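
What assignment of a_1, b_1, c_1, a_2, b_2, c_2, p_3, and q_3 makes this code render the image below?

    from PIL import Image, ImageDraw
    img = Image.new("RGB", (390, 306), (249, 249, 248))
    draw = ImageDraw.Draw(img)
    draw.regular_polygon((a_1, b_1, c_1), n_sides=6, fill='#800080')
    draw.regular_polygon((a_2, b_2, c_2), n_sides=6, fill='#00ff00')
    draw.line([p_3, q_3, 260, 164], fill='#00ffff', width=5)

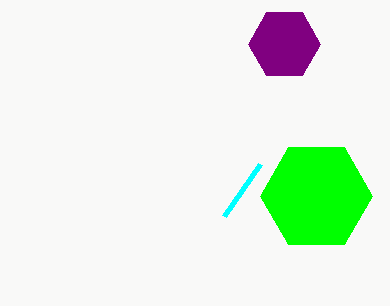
a_1 = 284
b_1 = 44
c_1 = 36
a_2 = 316
b_2 = 196
c_2 = 56
p_3 = 224
q_3 = 216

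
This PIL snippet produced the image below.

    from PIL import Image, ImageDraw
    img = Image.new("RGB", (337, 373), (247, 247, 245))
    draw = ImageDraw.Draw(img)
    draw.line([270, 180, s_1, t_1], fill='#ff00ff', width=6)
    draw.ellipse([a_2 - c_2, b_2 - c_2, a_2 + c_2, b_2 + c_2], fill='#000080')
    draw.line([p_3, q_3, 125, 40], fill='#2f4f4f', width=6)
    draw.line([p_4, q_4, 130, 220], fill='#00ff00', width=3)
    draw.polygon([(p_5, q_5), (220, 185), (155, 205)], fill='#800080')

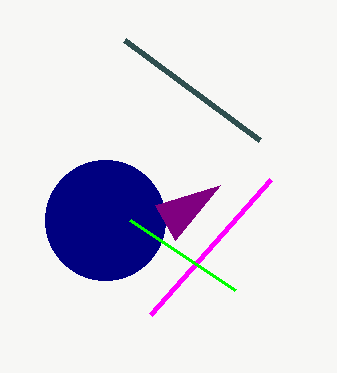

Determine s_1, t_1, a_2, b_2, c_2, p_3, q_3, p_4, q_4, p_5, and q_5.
s_1 = 150
t_1 = 315
a_2 = 105
b_2 = 220
c_2 = 60
p_3 = 260
q_3 = 140
p_4 = 235
q_4 = 290
p_5 = 175
q_5 = 240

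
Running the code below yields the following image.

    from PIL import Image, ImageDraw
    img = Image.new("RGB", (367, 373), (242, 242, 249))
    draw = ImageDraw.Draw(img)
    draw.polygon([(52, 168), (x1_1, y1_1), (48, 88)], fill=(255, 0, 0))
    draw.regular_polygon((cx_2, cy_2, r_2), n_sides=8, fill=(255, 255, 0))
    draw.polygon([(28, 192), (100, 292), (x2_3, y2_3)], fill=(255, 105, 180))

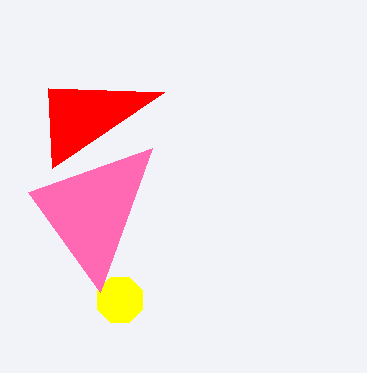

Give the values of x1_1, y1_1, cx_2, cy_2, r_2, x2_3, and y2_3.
x1_1 = 164, y1_1 = 92, cx_2 = 120, cy_2 = 300, r_2 = 24, x2_3 = 152, y2_3 = 148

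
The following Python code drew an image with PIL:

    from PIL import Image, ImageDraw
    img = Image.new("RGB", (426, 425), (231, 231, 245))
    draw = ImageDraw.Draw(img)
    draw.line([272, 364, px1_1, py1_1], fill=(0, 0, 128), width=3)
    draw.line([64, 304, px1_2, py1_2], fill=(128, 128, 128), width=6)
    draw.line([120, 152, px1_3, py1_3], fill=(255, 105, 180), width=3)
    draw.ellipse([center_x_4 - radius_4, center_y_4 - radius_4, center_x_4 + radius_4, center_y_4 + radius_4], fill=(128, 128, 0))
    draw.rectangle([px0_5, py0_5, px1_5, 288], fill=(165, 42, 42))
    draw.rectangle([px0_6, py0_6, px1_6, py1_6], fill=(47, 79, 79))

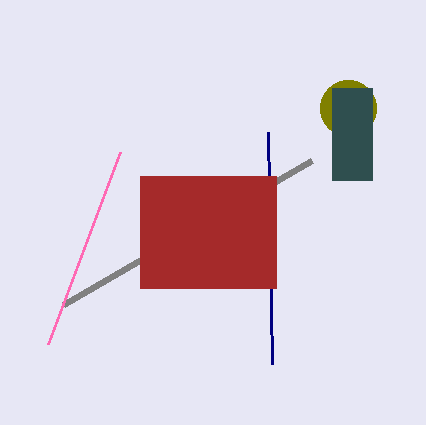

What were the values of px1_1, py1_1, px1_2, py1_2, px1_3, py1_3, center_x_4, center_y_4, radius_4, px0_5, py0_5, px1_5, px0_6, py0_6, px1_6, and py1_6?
px1_1 = 268, py1_1 = 132, px1_2 = 312, py1_2 = 160, px1_3 = 48, py1_3 = 344, center_x_4 = 348, center_y_4 = 108, radius_4 = 28, px0_5 = 140, py0_5 = 176, px1_5 = 276, px0_6 = 332, py0_6 = 88, px1_6 = 372, py1_6 = 180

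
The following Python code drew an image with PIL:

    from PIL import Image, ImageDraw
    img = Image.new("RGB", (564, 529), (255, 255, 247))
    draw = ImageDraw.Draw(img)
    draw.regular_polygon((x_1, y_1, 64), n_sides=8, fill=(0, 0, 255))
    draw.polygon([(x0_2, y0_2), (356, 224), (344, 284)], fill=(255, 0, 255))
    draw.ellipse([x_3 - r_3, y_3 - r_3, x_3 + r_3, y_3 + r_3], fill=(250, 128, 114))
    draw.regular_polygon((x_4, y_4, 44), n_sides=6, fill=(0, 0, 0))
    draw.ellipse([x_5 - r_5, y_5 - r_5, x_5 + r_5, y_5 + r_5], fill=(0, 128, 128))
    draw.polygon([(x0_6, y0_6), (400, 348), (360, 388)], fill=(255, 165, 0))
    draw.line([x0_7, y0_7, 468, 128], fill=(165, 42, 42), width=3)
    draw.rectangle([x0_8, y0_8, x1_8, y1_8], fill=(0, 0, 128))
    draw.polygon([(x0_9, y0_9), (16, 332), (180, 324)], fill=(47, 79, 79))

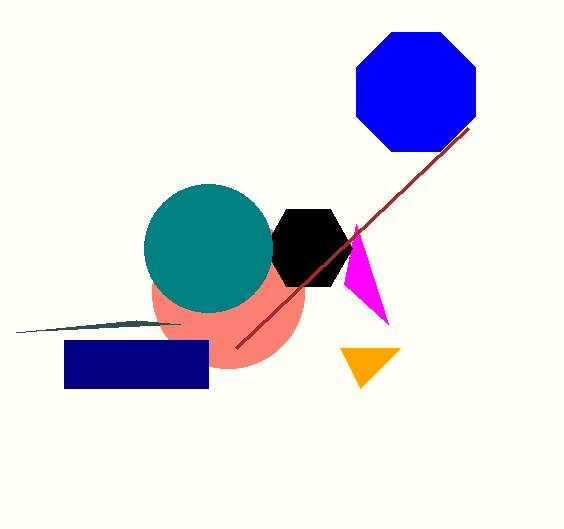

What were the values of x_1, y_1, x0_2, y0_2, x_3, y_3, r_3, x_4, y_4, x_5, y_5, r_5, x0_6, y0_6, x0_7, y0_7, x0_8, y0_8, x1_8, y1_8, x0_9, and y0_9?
x_1 = 416
y_1 = 92
x0_2 = 388
y0_2 = 324
x_3 = 228
y_3 = 292
r_3 = 76
x_4 = 308
y_4 = 248
x_5 = 208
y_5 = 248
r_5 = 64
x0_6 = 340
y0_6 = 348
x0_7 = 236
y0_7 = 348
x0_8 = 64
y0_8 = 340
x1_8 = 208
y1_8 = 388
x0_9 = 136
y0_9 = 320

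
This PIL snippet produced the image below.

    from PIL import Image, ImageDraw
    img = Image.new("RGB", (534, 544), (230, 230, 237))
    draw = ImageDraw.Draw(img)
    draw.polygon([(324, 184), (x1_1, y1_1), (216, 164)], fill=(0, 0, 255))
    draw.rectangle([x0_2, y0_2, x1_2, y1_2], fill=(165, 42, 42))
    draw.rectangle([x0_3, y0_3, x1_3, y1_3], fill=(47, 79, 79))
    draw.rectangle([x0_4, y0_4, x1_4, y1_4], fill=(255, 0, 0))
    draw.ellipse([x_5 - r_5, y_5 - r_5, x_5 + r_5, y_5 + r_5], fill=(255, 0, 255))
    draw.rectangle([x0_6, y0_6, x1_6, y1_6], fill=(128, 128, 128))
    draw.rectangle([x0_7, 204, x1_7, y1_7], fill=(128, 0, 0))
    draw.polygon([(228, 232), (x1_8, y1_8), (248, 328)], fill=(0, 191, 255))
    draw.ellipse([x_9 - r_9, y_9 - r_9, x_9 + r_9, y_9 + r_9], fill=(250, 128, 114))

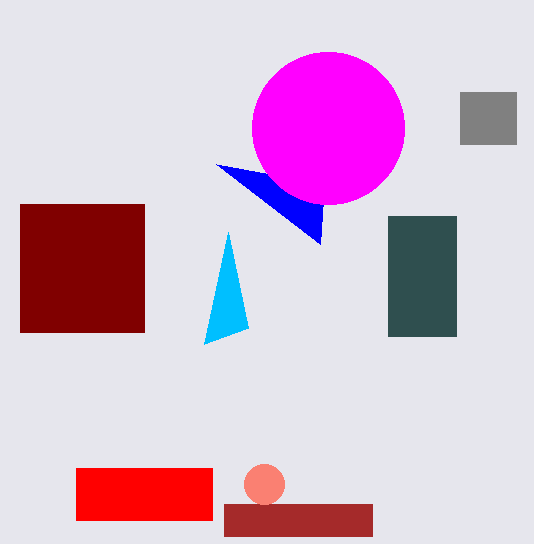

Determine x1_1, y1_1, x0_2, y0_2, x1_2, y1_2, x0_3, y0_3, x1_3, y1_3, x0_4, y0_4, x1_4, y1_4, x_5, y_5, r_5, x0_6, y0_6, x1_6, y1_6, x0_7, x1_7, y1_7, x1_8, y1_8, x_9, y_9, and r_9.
x1_1 = 320
y1_1 = 244
x0_2 = 224
y0_2 = 504
x1_2 = 372
y1_2 = 536
x0_3 = 388
y0_3 = 216
x1_3 = 456
y1_3 = 336
x0_4 = 76
y0_4 = 468
x1_4 = 212
y1_4 = 520
x_5 = 328
y_5 = 128
r_5 = 76
x0_6 = 460
y0_6 = 92
x1_6 = 516
y1_6 = 144
x0_7 = 20
x1_7 = 144
y1_7 = 332
x1_8 = 204
y1_8 = 344
x_9 = 264
y_9 = 484
r_9 = 20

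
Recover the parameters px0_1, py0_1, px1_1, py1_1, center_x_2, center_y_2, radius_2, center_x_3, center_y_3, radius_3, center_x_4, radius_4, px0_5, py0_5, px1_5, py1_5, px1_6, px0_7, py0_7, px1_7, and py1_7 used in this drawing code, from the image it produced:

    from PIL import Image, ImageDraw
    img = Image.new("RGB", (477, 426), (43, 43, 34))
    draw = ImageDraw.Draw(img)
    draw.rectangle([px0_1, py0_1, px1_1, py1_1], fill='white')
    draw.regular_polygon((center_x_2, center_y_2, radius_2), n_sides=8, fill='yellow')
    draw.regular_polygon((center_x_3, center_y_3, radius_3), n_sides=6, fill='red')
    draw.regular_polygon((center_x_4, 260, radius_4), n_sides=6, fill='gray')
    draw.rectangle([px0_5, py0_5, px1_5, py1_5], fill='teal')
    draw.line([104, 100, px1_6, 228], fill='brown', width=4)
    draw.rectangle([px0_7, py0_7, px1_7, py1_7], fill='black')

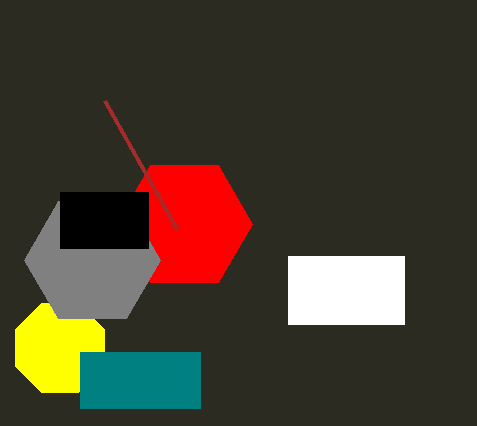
px0_1 = 288; py0_1 = 256; px1_1 = 404; py1_1 = 324; center_x_2 = 60; center_y_2 = 348; radius_2 = 48; center_x_3 = 184; center_y_3 = 224; radius_3 = 68; center_x_4 = 92; radius_4 = 68; px0_5 = 80; py0_5 = 352; px1_5 = 200; py1_5 = 408; px1_6 = 176; px0_7 = 60; py0_7 = 192; px1_7 = 148; py1_7 = 248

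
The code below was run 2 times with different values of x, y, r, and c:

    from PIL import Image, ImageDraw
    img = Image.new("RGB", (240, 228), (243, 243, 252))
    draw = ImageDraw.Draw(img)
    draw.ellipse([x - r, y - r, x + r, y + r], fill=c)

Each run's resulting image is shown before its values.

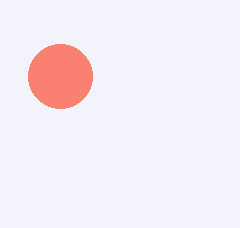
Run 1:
x = 60; y = 76; r = 32; c = 'salmon'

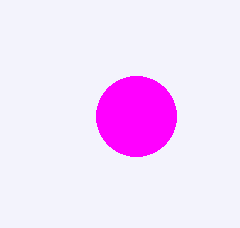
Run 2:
x = 136
y = 116
r = 40
c = 'magenta'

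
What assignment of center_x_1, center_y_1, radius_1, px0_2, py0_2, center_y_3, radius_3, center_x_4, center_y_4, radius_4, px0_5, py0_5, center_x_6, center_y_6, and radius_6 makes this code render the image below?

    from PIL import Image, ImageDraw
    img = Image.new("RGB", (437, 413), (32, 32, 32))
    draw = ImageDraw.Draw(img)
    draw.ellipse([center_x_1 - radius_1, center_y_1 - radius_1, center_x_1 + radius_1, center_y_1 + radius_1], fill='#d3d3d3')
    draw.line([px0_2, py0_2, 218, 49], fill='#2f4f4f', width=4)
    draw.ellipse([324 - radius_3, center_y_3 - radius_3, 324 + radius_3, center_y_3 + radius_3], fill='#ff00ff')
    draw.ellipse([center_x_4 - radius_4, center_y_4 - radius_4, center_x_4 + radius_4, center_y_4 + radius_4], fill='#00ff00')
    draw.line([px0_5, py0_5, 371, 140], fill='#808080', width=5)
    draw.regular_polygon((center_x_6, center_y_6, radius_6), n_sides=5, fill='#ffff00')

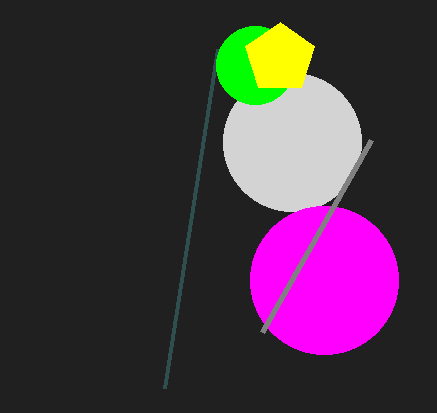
center_x_1 = 292
center_y_1 = 142
radius_1 = 69
px0_2 = 165
py0_2 = 388
center_y_3 = 280
radius_3 = 74
center_x_4 = 255
center_y_4 = 65
radius_4 = 39
px0_5 = 262
py0_5 = 332
center_x_6 = 280
center_y_6 = 58
radius_6 = 36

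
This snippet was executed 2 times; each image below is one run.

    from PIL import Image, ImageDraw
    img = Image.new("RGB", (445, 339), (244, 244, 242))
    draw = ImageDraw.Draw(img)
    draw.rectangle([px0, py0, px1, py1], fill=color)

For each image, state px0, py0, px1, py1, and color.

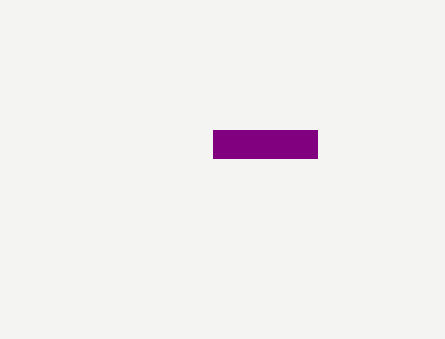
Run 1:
px0 = 213; py0 = 130; px1 = 317; py1 = 158; color = 'purple'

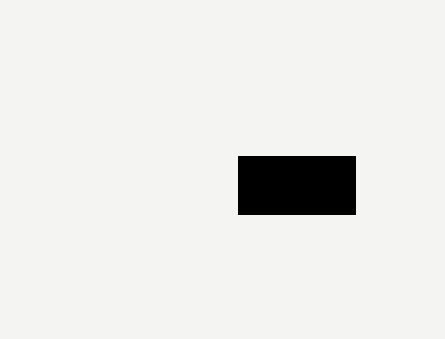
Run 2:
px0 = 238, py0 = 156, px1 = 355, py1 = 214, color = 'black'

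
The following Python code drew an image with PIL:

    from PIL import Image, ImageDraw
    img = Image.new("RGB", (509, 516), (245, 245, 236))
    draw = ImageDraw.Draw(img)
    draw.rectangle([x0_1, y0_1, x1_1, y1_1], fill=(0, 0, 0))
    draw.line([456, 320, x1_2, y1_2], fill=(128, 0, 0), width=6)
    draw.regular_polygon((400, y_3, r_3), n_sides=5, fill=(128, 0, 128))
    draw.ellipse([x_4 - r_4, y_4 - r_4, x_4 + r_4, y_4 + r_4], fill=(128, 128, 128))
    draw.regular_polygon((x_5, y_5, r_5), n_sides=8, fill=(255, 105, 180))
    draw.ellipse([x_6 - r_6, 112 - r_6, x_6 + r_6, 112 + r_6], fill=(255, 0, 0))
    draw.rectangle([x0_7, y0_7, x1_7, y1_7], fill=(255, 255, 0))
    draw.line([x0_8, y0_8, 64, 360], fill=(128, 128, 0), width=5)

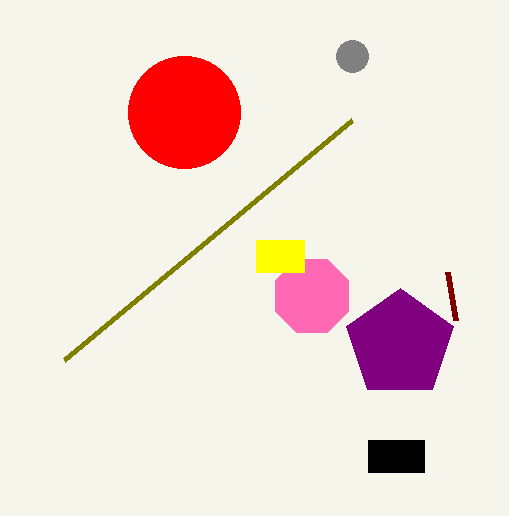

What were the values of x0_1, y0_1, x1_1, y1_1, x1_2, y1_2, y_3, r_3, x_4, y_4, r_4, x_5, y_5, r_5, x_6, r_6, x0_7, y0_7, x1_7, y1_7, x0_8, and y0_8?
x0_1 = 368; y0_1 = 440; x1_1 = 424; y1_1 = 472; x1_2 = 448; y1_2 = 272; y_3 = 344; r_3 = 56; x_4 = 352; y_4 = 56; r_4 = 16; x_5 = 312; y_5 = 296; r_5 = 40; x_6 = 184; r_6 = 56; x0_7 = 256; y0_7 = 240; x1_7 = 304; y1_7 = 272; x0_8 = 352; y0_8 = 120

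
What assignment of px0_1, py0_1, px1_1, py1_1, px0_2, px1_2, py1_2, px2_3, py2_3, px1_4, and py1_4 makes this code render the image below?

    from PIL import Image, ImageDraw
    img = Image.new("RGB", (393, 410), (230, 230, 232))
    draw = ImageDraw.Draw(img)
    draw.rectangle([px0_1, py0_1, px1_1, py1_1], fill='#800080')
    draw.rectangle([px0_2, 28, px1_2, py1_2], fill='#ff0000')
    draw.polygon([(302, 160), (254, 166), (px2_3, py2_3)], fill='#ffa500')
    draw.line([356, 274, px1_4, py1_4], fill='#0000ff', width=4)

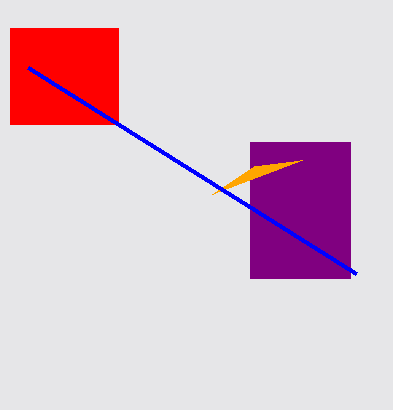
px0_1 = 250
py0_1 = 142
px1_1 = 350
py1_1 = 278
px0_2 = 10
px1_2 = 118
py1_2 = 124
px2_3 = 212
py2_3 = 194
px1_4 = 28
py1_4 = 68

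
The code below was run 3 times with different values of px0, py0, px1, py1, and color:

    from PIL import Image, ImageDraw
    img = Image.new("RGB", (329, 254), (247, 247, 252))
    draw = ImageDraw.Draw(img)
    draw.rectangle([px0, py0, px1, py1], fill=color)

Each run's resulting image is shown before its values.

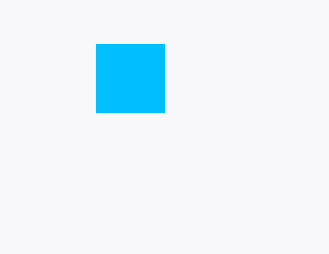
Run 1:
px0 = 96
py0 = 44
px1 = 164
py1 = 112
color = 'deepskyblue'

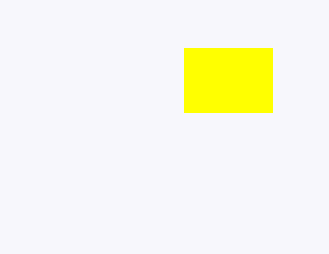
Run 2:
px0 = 184, py0 = 48, px1 = 272, py1 = 112, color = 'yellow'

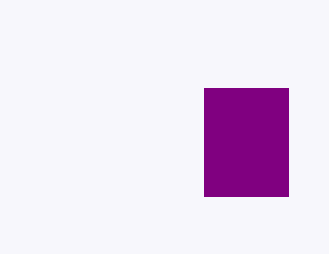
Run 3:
px0 = 204, py0 = 88, px1 = 288, py1 = 196, color = 'purple'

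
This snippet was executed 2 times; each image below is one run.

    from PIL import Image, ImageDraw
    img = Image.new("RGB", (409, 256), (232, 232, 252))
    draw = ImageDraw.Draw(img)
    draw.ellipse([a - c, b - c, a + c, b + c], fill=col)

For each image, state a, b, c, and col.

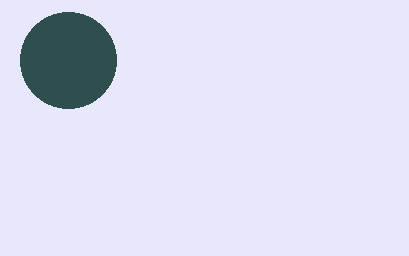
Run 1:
a = 68; b = 60; c = 48; col = 'darkslategray'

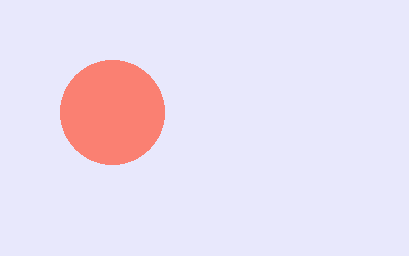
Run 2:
a = 112, b = 112, c = 52, col = 'salmon'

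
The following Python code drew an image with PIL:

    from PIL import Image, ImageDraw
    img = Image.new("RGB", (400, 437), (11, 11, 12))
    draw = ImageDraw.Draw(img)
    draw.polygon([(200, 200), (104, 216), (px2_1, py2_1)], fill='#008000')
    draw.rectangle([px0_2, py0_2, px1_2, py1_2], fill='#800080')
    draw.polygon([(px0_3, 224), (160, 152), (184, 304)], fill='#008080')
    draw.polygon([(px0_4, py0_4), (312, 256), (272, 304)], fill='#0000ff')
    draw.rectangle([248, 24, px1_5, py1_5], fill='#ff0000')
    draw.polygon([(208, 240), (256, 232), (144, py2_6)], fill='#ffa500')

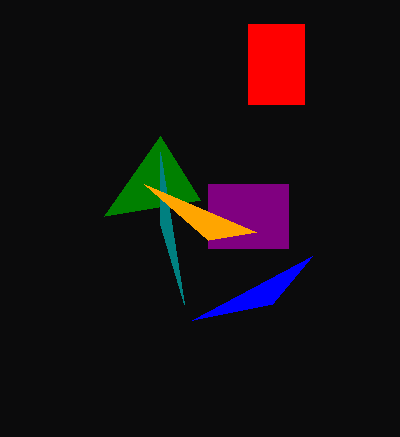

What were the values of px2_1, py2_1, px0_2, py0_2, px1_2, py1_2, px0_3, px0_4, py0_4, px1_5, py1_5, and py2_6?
px2_1 = 160
py2_1 = 136
px0_2 = 208
py0_2 = 184
px1_2 = 288
py1_2 = 248
px0_3 = 160
px0_4 = 192
py0_4 = 320
px1_5 = 304
py1_5 = 104
py2_6 = 184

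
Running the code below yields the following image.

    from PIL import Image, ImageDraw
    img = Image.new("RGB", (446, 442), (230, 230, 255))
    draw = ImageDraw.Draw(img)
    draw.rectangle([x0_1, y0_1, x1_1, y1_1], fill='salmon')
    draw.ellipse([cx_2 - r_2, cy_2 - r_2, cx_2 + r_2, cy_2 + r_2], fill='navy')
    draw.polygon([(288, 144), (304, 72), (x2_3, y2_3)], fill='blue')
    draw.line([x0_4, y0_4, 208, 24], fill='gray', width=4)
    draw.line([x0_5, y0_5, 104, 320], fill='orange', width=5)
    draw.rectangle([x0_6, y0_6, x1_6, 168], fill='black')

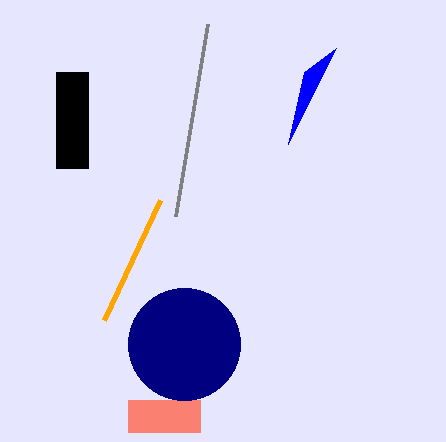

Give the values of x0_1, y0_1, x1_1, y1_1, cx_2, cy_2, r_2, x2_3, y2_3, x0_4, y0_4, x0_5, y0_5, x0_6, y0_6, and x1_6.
x0_1 = 128, y0_1 = 400, x1_1 = 200, y1_1 = 432, cx_2 = 184, cy_2 = 344, r_2 = 56, x2_3 = 336, y2_3 = 48, x0_4 = 176, y0_4 = 216, x0_5 = 160, y0_5 = 200, x0_6 = 56, y0_6 = 72, x1_6 = 88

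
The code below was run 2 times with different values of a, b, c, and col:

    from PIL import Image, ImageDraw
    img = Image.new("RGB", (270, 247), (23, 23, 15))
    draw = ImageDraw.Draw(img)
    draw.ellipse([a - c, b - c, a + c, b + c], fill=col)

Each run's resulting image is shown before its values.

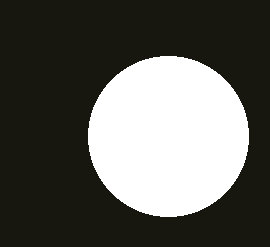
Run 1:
a = 168
b = 136
c = 80
col = 'white'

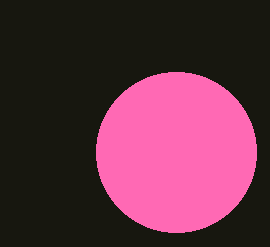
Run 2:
a = 176
b = 152
c = 80
col = 'hotpink'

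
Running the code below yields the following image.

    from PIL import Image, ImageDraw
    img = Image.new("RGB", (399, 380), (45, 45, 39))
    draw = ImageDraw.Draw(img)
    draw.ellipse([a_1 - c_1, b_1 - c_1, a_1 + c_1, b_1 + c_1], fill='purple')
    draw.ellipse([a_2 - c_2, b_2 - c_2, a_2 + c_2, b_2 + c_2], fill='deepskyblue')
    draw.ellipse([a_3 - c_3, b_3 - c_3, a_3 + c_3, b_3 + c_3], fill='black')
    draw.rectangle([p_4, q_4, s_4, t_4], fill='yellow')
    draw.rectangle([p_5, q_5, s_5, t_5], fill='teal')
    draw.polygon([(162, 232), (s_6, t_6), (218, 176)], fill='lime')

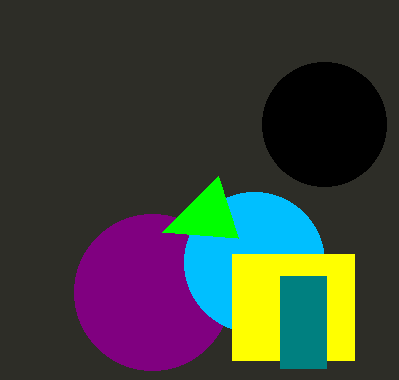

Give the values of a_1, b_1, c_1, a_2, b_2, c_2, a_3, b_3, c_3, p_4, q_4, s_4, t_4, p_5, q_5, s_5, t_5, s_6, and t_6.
a_1 = 152; b_1 = 292; c_1 = 78; a_2 = 254; b_2 = 262; c_2 = 70; a_3 = 324; b_3 = 124; c_3 = 62; p_4 = 232; q_4 = 254; s_4 = 354; t_4 = 360; p_5 = 280; q_5 = 276; s_5 = 326; t_5 = 368; s_6 = 238; t_6 = 238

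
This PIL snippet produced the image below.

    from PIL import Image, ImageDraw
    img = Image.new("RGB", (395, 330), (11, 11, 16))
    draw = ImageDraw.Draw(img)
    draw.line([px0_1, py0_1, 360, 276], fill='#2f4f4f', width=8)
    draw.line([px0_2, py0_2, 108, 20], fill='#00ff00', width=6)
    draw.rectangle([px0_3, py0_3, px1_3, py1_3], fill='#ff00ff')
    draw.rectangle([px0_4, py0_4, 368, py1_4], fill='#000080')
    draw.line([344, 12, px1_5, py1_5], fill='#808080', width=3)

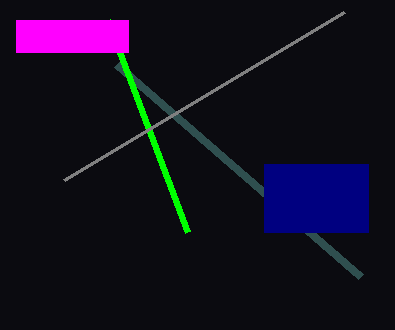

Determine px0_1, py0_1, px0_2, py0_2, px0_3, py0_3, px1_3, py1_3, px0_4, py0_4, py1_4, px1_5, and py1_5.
px0_1 = 116; py0_1 = 64; px0_2 = 188; py0_2 = 232; px0_3 = 16; py0_3 = 20; px1_3 = 128; py1_3 = 52; px0_4 = 264; py0_4 = 164; py1_4 = 232; px1_5 = 64; py1_5 = 180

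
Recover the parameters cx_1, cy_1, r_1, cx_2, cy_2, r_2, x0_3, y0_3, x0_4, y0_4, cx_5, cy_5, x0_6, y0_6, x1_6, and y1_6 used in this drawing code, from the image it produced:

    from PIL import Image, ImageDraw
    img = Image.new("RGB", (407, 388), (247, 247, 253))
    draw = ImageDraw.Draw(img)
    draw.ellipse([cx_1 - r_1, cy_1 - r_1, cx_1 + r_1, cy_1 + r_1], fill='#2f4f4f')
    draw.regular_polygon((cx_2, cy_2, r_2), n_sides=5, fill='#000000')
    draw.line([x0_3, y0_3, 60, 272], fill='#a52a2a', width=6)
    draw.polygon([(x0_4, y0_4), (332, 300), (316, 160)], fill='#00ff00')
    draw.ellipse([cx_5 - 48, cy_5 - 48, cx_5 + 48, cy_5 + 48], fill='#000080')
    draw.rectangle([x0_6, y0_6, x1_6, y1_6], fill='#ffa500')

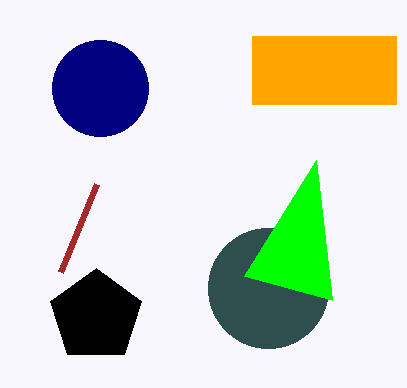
cx_1 = 268, cy_1 = 288, r_1 = 60, cx_2 = 96, cy_2 = 316, r_2 = 48, x0_3 = 96, y0_3 = 184, x0_4 = 244, y0_4 = 276, cx_5 = 100, cy_5 = 88, x0_6 = 252, y0_6 = 36, x1_6 = 396, y1_6 = 104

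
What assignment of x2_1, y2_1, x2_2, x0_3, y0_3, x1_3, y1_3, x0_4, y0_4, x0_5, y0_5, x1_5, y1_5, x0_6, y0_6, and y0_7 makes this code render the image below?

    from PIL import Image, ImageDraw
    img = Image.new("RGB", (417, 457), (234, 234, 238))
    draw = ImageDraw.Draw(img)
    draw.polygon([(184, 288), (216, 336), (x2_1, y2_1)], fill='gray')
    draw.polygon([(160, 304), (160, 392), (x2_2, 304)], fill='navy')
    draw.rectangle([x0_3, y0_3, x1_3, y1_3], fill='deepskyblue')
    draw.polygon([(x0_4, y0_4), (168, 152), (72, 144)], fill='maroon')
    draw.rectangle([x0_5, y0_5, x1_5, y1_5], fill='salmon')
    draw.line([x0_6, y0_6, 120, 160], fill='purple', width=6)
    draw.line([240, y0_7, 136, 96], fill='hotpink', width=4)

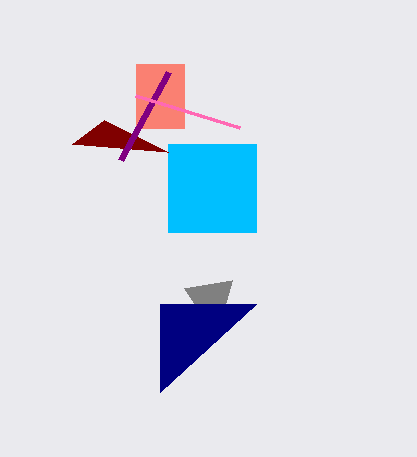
x2_1 = 232
y2_1 = 280
x2_2 = 256
x0_3 = 168
y0_3 = 144
x1_3 = 256
y1_3 = 232
x0_4 = 104
y0_4 = 120
x0_5 = 136
y0_5 = 64
x1_5 = 184
y1_5 = 128
x0_6 = 168
y0_6 = 72
y0_7 = 128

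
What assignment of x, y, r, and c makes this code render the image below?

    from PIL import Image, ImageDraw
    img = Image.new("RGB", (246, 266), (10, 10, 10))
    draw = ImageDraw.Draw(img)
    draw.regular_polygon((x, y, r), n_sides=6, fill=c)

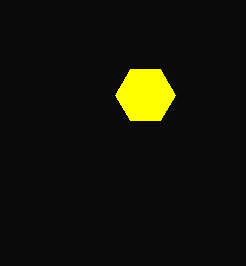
x = 145, y = 95, r = 30, c = 'yellow'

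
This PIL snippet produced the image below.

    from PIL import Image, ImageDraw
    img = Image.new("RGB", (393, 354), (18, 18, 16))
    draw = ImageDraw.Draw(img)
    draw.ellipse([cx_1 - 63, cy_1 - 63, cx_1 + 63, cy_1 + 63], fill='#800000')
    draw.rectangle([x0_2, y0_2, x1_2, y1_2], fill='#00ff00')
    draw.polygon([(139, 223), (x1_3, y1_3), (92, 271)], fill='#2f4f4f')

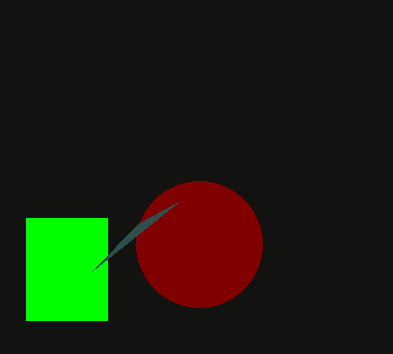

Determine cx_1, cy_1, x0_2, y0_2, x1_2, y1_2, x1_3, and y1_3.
cx_1 = 199
cy_1 = 244
x0_2 = 26
y0_2 = 218
x1_2 = 107
y1_2 = 320
x1_3 = 178
y1_3 = 202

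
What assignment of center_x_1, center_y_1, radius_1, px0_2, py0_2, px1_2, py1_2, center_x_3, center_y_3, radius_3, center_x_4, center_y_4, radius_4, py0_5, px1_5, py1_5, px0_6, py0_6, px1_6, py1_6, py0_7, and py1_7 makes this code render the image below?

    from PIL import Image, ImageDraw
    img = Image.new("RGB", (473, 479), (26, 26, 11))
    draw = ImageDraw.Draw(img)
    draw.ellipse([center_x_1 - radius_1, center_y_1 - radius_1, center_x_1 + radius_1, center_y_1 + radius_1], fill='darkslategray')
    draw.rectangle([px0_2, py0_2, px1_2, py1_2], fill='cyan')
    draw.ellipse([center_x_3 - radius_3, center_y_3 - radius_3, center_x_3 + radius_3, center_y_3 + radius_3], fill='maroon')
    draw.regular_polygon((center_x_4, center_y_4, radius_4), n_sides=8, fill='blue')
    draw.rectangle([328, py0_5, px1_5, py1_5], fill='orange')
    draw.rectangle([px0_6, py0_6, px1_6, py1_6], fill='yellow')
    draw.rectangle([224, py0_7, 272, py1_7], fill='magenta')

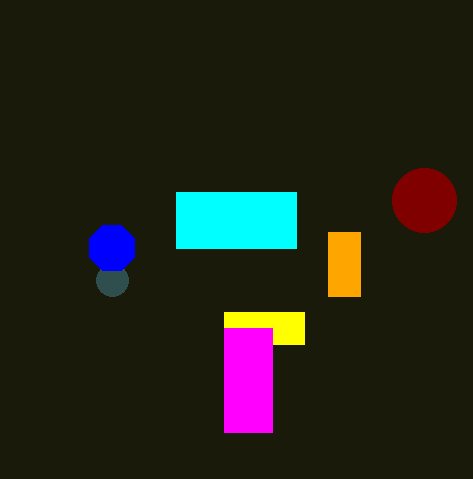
center_x_1 = 112; center_y_1 = 280; radius_1 = 16; px0_2 = 176; py0_2 = 192; px1_2 = 296; py1_2 = 248; center_x_3 = 424; center_y_3 = 200; radius_3 = 32; center_x_4 = 112; center_y_4 = 248; radius_4 = 24; py0_5 = 232; px1_5 = 360; py1_5 = 296; px0_6 = 224; py0_6 = 312; px1_6 = 304; py1_6 = 344; py0_7 = 328; py1_7 = 432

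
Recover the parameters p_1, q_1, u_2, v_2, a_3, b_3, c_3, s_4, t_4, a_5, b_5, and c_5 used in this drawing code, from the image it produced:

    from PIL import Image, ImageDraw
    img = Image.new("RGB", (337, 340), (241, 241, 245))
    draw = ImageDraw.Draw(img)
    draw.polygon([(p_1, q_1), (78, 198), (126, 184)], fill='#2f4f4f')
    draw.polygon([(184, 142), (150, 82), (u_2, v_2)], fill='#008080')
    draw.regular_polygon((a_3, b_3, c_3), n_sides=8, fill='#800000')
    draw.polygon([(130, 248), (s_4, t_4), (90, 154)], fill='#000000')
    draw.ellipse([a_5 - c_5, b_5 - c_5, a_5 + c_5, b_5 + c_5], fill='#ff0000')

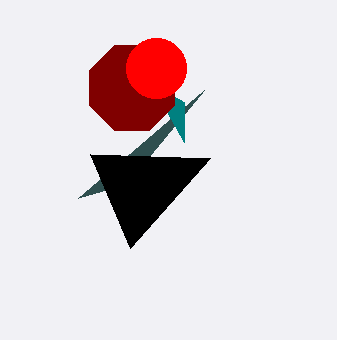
p_1 = 204, q_1 = 90, u_2 = 184, v_2 = 102, a_3 = 132, b_3 = 88, c_3 = 46, s_4 = 210, t_4 = 158, a_5 = 156, b_5 = 68, c_5 = 30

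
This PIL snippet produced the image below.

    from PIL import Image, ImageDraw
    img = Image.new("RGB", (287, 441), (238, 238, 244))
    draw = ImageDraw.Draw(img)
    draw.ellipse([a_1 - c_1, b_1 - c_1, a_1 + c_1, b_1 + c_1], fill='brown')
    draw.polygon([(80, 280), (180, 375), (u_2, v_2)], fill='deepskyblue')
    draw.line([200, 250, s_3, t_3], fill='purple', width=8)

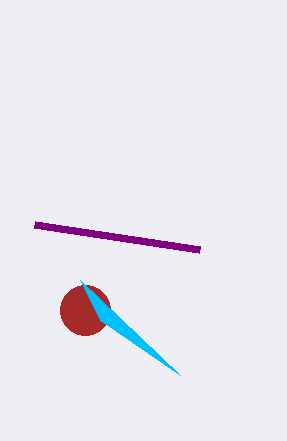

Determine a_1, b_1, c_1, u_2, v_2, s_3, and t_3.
a_1 = 85
b_1 = 310
c_1 = 25
u_2 = 100
v_2 = 320
s_3 = 35
t_3 = 225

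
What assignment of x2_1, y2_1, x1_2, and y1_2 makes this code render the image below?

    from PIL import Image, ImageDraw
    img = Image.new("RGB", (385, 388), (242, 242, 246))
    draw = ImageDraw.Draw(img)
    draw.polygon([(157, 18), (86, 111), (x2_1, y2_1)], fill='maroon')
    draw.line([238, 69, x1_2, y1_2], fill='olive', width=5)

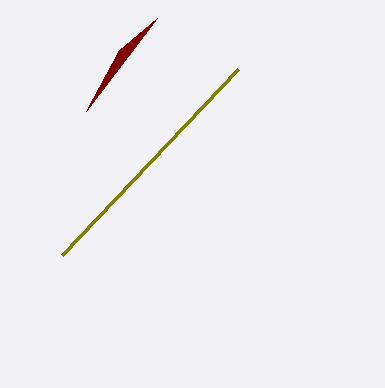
x2_1 = 119
y2_1 = 50
x1_2 = 62
y1_2 = 255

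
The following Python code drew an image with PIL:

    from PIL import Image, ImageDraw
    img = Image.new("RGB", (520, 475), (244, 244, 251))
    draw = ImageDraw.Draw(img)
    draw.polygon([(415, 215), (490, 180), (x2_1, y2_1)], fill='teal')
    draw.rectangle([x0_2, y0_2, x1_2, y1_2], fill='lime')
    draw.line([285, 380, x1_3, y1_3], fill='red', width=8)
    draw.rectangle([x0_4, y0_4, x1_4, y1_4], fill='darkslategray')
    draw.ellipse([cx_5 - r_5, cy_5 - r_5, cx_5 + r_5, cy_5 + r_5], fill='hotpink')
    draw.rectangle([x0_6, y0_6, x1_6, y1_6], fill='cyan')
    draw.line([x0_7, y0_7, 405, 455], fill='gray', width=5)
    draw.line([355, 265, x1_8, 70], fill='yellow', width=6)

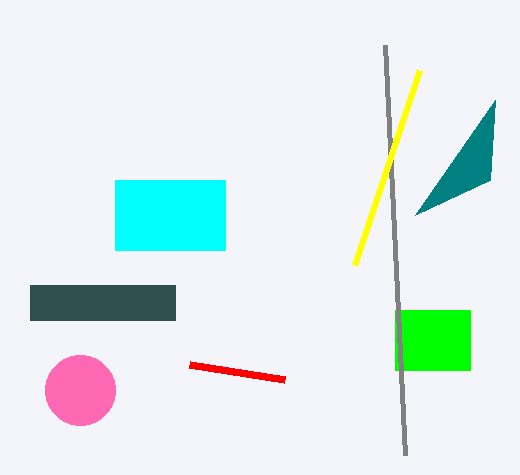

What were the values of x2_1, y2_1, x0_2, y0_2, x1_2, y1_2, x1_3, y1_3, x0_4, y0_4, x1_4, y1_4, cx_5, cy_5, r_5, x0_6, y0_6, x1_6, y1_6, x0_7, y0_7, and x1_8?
x2_1 = 495
y2_1 = 100
x0_2 = 395
y0_2 = 310
x1_2 = 470
y1_2 = 370
x1_3 = 190
y1_3 = 365
x0_4 = 30
y0_4 = 285
x1_4 = 175
y1_4 = 320
cx_5 = 80
cy_5 = 390
r_5 = 35
x0_6 = 115
y0_6 = 180
x1_6 = 225
y1_6 = 250
x0_7 = 385
y0_7 = 45
x1_8 = 420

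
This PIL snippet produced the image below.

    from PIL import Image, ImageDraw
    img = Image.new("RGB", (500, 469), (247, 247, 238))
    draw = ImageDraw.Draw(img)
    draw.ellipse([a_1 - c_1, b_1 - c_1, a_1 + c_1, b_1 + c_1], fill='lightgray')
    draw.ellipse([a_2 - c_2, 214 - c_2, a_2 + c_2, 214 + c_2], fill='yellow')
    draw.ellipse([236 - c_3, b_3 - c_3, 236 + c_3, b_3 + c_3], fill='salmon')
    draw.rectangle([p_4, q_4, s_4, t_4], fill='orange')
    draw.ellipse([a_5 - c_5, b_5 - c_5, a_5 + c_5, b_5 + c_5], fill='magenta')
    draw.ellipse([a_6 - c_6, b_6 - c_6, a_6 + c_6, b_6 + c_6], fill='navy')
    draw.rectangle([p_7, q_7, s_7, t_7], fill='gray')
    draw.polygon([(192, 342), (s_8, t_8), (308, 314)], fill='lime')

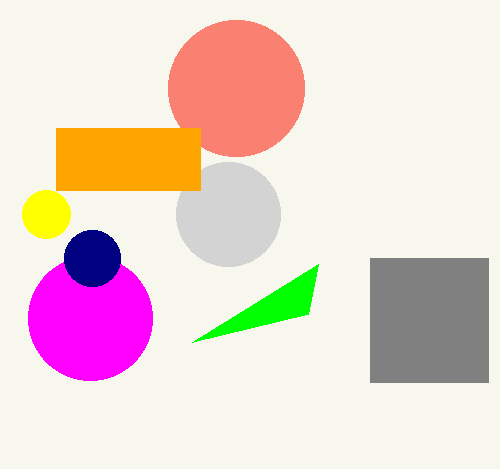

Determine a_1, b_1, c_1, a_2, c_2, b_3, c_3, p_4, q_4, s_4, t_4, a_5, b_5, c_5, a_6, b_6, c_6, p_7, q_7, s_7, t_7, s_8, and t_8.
a_1 = 228, b_1 = 214, c_1 = 52, a_2 = 46, c_2 = 24, b_3 = 88, c_3 = 68, p_4 = 56, q_4 = 128, s_4 = 200, t_4 = 190, a_5 = 90, b_5 = 318, c_5 = 62, a_6 = 92, b_6 = 258, c_6 = 28, p_7 = 370, q_7 = 258, s_7 = 488, t_7 = 382, s_8 = 318, t_8 = 264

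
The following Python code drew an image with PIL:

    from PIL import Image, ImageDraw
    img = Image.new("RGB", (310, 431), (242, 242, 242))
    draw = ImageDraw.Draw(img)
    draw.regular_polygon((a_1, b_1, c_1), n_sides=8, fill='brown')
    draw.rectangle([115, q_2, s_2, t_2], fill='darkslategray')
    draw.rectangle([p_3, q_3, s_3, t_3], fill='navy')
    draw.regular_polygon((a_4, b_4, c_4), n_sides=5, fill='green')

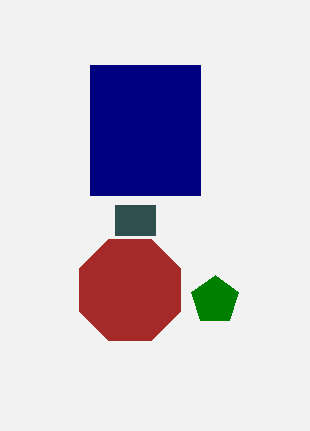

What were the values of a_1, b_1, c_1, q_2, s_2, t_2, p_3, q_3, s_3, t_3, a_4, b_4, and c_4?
a_1 = 130
b_1 = 290
c_1 = 55
q_2 = 205
s_2 = 155
t_2 = 235
p_3 = 90
q_3 = 65
s_3 = 200
t_3 = 195
a_4 = 215
b_4 = 300
c_4 = 25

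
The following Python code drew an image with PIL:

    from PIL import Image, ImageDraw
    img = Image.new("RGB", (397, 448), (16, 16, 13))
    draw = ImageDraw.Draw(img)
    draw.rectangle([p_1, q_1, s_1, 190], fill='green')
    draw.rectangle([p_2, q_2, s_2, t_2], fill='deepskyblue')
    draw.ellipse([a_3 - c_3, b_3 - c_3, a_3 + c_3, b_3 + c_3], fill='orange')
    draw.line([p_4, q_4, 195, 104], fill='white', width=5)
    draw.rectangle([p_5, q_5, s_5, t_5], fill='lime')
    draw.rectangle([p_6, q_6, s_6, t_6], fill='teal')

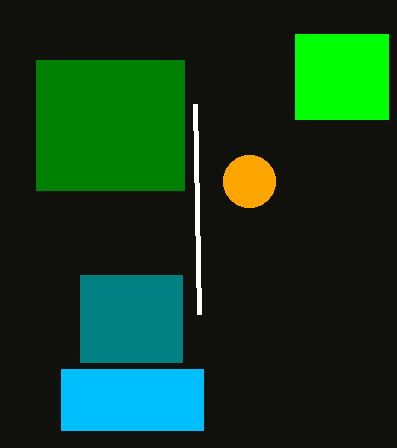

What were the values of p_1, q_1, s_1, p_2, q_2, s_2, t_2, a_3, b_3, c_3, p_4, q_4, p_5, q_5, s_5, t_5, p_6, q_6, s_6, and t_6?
p_1 = 36
q_1 = 60
s_1 = 184
p_2 = 61
q_2 = 369
s_2 = 203
t_2 = 430
a_3 = 249
b_3 = 181
c_3 = 26
p_4 = 199
q_4 = 314
p_5 = 295
q_5 = 34
s_5 = 388
t_5 = 119
p_6 = 80
q_6 = 275
s_6 = 182
t_6 = 362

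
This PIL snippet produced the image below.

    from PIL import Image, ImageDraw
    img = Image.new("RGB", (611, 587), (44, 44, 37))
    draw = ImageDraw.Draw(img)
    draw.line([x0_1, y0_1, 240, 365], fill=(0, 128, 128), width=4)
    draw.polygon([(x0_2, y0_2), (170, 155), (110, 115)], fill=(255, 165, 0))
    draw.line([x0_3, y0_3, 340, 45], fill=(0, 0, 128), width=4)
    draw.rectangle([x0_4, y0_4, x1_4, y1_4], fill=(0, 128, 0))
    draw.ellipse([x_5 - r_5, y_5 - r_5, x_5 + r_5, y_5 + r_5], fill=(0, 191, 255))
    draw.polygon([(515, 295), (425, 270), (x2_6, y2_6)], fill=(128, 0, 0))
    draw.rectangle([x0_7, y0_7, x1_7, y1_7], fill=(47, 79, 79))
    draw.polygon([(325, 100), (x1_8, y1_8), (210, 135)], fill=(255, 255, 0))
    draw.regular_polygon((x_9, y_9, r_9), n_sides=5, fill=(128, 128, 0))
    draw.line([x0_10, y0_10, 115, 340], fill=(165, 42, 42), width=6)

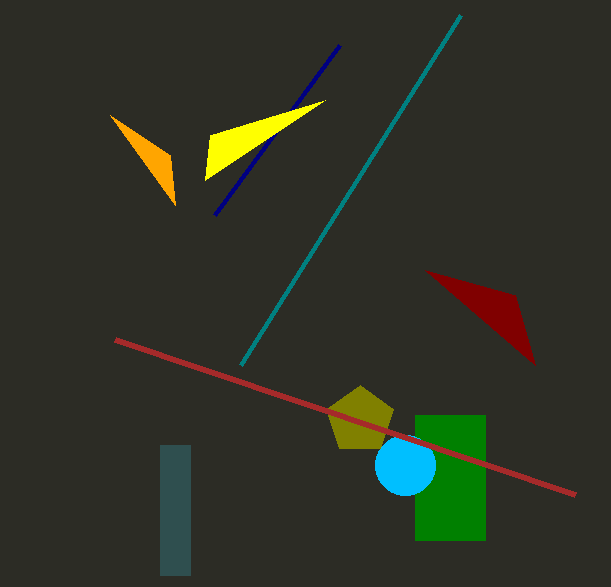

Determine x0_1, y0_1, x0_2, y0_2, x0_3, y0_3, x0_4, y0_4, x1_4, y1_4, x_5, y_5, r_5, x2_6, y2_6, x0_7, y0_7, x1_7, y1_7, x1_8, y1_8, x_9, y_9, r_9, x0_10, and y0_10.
x0_1 = 460
y0_1 = 15
x0_2 = 175
y0_2 = 205
x0_3 = 215
y0_3 = 215
x0_4 = 415
y0_4 = 415
x1_4 = 485
y1_4 = 540
x_5 = 405
y_5 = 465
r_5 = 30
x2_6 = 535
y2_6 = 365
x0_7 = 160
y0_7 = 445
x1_7 = 190
y1_7 = 575
x1_8 = 205
y1_8 = 180
x_9 = 360
y_9 = 420
r_9 = 35
x0_10 = 575
y0_10 = 495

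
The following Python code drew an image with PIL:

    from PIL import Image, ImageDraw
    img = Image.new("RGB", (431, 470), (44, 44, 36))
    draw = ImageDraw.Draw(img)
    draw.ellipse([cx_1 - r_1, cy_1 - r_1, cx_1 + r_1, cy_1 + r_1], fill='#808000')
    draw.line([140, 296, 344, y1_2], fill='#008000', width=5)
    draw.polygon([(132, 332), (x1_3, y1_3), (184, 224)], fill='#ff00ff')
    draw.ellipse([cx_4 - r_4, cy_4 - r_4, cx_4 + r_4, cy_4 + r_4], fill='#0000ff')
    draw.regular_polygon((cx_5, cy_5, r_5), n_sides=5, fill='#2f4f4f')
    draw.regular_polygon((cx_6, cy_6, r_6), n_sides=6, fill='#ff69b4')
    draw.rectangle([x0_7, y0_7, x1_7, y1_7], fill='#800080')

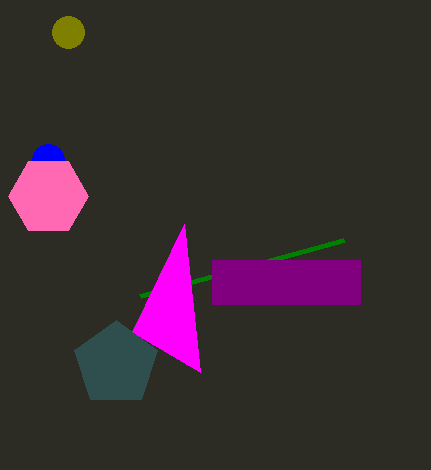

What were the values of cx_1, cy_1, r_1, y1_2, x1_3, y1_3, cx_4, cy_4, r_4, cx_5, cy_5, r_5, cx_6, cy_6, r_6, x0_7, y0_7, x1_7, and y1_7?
cx_1 = 68
cy_1 = 32
r_1 = 16
y1_2 = 240
x1_3 = 200
y1_3 = 372
cx_4 = 48
cy_4 = 160
r_4 = 16
cx_5 = 116
cy_5 = 364
r_5 = 44
cx_6 = 48
cy_6 = 196
r_6 = 40
x0_7 = 212
y0_7 = 260
x1_7 = 360
y1_7 = 304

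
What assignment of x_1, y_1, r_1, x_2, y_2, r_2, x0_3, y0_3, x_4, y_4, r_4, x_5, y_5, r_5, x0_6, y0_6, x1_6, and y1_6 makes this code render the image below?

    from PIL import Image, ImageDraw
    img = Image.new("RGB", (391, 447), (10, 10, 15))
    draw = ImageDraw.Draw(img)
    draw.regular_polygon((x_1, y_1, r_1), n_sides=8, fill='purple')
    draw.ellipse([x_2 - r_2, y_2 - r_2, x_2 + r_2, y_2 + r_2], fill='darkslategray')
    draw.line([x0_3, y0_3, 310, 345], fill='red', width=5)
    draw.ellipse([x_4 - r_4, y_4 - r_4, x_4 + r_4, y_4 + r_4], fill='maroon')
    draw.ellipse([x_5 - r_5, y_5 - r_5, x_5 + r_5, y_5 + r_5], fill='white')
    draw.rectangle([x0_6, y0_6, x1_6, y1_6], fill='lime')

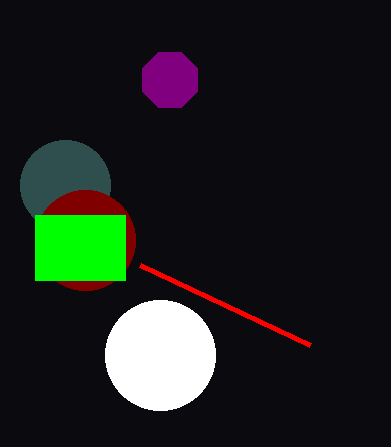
x_1 = 170; y_1 = 80; r_1 = 30; x_2 = 65; y_2 = 185; r_2 = 45; x0_3 = 140; y0_3 = 265; x_4 = 85; y_4 = 240; r_4 = 50; x_5 = 160; y_5 = 355; r_5 = 55; x0_6 = 35; y0_6 = 215; x1_6 = 125; y1_6 = 280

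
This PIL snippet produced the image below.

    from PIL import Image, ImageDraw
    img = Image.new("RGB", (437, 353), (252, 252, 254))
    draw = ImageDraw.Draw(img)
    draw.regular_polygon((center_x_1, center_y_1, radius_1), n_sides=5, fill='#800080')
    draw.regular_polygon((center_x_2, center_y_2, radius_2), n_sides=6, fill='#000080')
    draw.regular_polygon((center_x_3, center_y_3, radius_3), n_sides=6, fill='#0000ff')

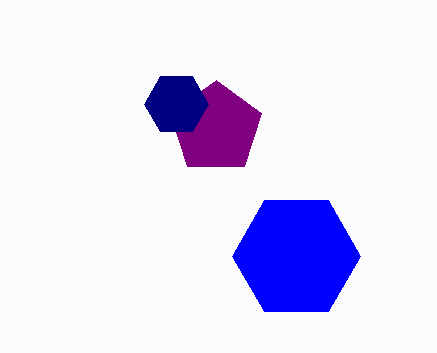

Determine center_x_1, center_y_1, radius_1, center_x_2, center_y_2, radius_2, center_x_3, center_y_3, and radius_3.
center_x_1 = 216; center_y_1 = 128; radius_1 = 48; center_x_2 = 176; center_y_2 = 104; radius_2 = 32; center_x_3 = 296; center_y_3 = 256; radius_3 = 64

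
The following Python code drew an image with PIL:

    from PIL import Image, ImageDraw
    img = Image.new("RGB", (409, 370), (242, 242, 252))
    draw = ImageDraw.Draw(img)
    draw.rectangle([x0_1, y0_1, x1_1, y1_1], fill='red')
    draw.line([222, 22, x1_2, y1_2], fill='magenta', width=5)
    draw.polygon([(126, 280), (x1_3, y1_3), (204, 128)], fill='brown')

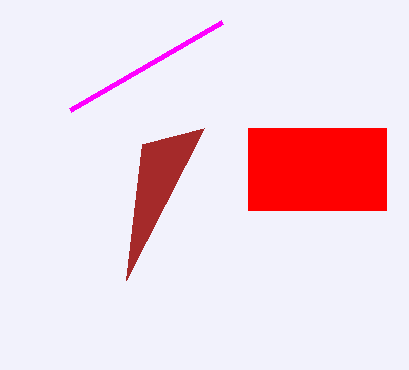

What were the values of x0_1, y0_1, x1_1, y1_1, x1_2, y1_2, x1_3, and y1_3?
x0_1 = 248, y0_1 = 128, x1_1 = 386, y1_1 = 210, x1_2 = 70, y1_2 = 110, x1_3 = 142, y1_3 = 144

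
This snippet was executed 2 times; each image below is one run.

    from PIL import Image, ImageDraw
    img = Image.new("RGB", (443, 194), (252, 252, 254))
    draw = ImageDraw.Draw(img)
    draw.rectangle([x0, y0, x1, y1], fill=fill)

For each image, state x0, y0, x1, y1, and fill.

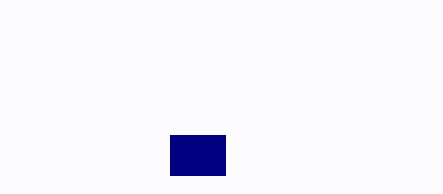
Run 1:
x0 = 170, y0 = 135, x1 = 225, y1 = 175, fill = 'navy'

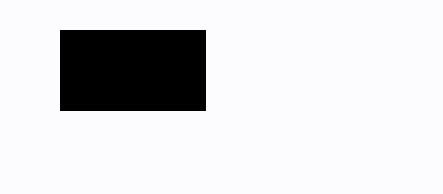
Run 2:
x0 = 60
y0 = 30
x1 = 205
y1 = 110
fill = 'black'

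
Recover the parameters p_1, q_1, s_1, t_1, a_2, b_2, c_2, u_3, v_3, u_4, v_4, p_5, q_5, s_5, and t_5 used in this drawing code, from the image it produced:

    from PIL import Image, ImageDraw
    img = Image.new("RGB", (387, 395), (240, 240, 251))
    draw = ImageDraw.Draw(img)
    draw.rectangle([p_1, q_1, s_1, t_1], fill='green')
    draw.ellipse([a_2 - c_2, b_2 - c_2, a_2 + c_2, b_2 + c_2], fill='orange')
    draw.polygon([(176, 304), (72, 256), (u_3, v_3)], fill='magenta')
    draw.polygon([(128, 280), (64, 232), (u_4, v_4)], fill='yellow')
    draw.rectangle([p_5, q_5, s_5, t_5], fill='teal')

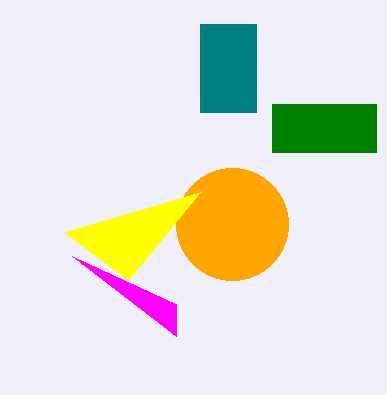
p_1 = 272, q_1 = 104, s_1 = 376, t_1 = 152, a_2 = 232, b_2 = 224, c_2 = 56, u_3 = 176, v_3 = 336, u_4 = 200, v_4 = 192, p_5 = 200, q_5 = 24, s_5 = 256, t_5 = 112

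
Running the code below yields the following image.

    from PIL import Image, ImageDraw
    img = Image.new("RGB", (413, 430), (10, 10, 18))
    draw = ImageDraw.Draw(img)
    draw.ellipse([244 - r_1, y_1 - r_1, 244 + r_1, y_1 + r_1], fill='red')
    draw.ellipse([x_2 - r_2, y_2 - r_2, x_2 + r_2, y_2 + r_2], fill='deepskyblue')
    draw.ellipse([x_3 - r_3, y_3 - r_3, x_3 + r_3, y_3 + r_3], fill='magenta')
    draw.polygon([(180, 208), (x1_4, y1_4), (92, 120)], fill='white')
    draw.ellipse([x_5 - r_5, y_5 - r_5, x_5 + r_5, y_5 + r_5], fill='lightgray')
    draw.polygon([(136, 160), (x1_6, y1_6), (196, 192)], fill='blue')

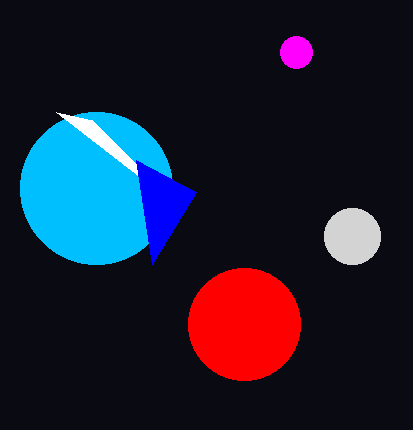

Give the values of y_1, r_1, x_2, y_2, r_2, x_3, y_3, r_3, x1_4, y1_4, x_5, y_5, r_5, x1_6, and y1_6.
y_1 = 324
r_1 = 56
x_2 = 96
y_2 = 188
r_2 = 76
x_3 = 296
y_3 = 52
r_3 = 16
x1_4 = 56
y1_4 = 112
x_5 = 352
y_5 = 236
r_5 = 28
x1_6 = 152
y1_6 = 264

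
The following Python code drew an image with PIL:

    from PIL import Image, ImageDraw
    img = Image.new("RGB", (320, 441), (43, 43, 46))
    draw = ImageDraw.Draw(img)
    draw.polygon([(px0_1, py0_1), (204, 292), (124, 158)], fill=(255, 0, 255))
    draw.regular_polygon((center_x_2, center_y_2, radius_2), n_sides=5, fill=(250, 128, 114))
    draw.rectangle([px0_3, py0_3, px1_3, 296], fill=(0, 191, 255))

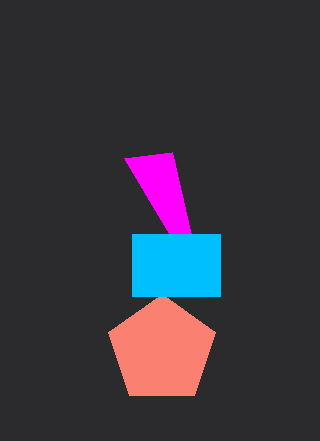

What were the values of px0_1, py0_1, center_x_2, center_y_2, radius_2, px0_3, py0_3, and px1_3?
px0_1 = 172; py0_1 = 152; center_x_2 = 162; center_y_2 = 350; radius_2 = 56; px0_3 = 132; py0_3 = 234; px1_3 = 220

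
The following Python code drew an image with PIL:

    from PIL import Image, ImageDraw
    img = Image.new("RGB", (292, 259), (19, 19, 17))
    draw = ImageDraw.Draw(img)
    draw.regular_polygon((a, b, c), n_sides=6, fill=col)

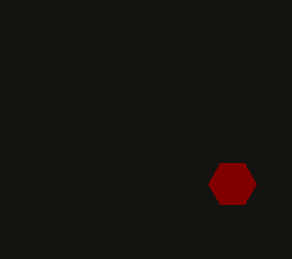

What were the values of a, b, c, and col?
a = 232; b = 184; c = 24; col = 'maroon'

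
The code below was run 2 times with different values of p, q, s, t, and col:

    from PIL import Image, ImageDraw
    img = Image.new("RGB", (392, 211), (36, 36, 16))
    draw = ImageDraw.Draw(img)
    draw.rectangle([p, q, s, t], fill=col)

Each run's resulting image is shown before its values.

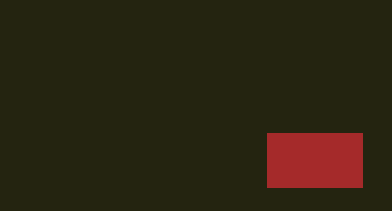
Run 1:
p = 267
q = 133
s = 362
t = 187
col = 'brown'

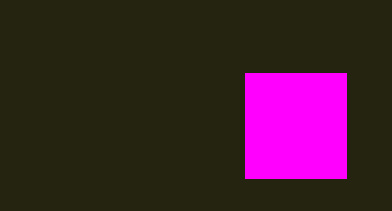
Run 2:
p = 245; q = 73; s = 346; t = 178; col = 'magenta'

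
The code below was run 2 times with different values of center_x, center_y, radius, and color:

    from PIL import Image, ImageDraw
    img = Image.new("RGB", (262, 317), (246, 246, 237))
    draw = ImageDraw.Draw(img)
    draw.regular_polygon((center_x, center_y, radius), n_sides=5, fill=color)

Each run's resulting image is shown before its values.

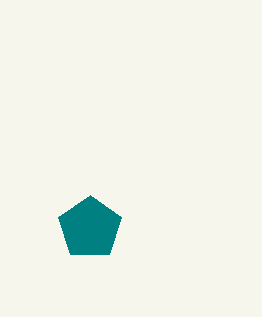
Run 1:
center_x = 90
center_y = 228
radius = 33
color = 'teal'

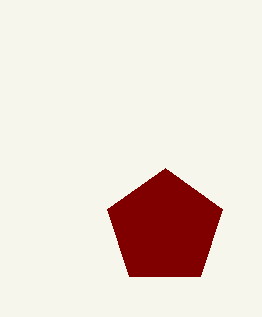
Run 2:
center_x = 165
center_y = 228
radius = 60
color = 'maroon'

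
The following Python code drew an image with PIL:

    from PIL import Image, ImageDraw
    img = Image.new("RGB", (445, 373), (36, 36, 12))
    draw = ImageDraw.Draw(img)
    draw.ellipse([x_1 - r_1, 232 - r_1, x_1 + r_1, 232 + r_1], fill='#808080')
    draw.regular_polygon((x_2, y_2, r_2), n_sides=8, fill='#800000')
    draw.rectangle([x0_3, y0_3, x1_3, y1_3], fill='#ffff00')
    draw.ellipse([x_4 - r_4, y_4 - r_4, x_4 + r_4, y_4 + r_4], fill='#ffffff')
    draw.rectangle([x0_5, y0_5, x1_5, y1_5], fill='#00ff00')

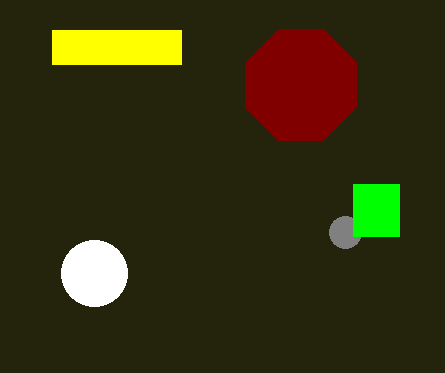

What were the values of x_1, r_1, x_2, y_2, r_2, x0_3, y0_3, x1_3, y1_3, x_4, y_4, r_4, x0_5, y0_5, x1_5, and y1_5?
x_1 = 345
r_1 = 16
x_2 = 301
y_2 = 85
r_2 = 60
x0_3 = 52
y0_3 = 30
x1_3 = 181
y1_3 = 64
x_4 = 94
y_4 = 273
r_4 = 33
x0_5 = 353
y0_5 = 184
x1_5 = 399
y1_5 = 236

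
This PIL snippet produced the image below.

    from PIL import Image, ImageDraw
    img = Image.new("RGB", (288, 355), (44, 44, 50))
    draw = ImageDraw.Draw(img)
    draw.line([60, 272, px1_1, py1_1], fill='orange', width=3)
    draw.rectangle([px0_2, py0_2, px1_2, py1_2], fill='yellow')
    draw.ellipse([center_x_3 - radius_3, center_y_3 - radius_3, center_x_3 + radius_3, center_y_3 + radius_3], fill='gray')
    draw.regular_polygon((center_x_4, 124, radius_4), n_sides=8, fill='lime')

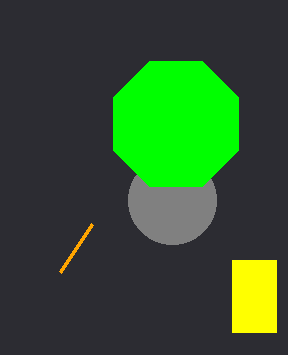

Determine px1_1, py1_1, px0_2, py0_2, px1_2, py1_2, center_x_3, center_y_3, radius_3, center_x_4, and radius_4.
px1_1 = 92, py1_1 = 224, px0_2 = 232, py0_2 = 260, px1_2 = 276, py1_2 = 332, center_x_3 = 172, center_y_3 = 200, radius_3 = 44, center_x_4 = 176, radius_4 = 68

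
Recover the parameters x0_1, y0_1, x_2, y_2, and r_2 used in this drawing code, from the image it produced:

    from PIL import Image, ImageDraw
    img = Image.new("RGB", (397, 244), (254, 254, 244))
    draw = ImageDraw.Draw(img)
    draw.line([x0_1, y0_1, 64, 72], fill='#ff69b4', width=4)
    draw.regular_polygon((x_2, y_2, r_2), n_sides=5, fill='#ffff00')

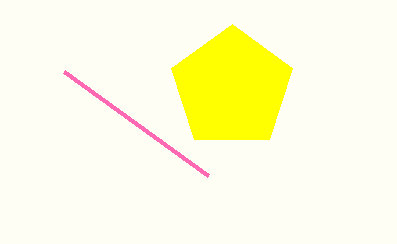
x0_1 = 208; y0_1 = 176; x_2 = 232; y_2 = 88; r_2 = 64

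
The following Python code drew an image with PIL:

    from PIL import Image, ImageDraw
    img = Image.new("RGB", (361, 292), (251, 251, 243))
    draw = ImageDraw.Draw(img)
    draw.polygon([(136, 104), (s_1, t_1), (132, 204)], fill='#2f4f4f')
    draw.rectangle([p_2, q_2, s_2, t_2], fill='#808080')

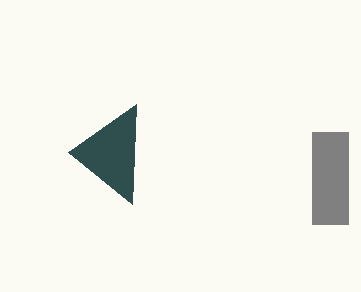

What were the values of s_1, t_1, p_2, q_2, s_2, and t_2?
s_1 = 68, t_1 = 152, p_2 = 312, q_2 = 132, s_2 = 348, t_2 = 224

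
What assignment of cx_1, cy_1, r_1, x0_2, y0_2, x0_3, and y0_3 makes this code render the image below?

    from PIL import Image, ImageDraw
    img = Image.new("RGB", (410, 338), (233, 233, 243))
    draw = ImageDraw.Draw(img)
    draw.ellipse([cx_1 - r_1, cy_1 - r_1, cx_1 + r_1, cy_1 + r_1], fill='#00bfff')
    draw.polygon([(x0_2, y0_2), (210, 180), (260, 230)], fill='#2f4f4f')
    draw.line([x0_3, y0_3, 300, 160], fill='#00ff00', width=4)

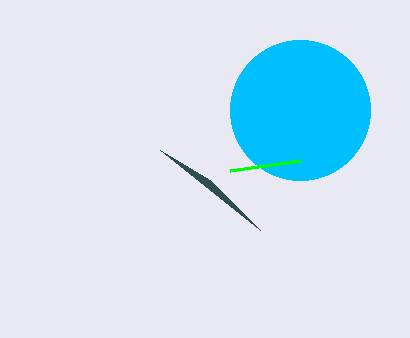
cx_1 = 300; cy_1 = 110; r_1 = 70; x0_2 = 160; y0_2 = 150; x0_3 = 230; y0_3 = 170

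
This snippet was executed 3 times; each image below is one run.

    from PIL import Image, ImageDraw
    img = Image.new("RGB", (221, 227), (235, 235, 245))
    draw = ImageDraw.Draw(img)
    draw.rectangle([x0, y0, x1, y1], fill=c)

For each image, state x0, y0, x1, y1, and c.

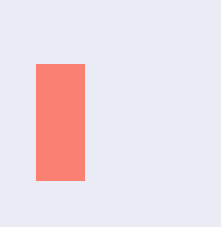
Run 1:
x0 = 36; y0 = 64; x1 = 84; y1 = 180; c = 'salmon'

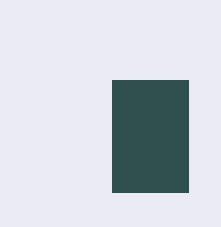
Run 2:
x0 = 112
y0 = 80
x1 = 188
y1 = 192
c = 'darkslategray'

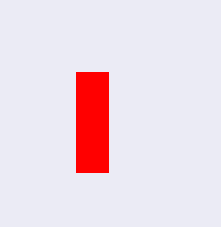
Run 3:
x0 = 76
y0 = 72
x1 = 108
y1 = 172
c = 'red'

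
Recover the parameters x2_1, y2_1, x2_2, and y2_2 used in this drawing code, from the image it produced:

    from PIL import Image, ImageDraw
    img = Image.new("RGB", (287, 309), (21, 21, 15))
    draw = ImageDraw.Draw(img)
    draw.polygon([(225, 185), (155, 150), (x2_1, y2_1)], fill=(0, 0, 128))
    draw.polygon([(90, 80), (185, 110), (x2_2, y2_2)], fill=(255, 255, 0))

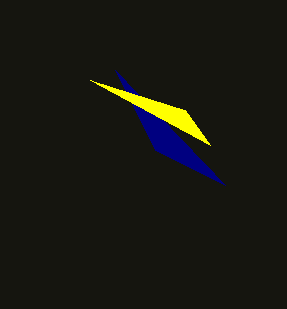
x2_1 = 115, y2_1 = 70, x2_2 = 210, y2_2 = 145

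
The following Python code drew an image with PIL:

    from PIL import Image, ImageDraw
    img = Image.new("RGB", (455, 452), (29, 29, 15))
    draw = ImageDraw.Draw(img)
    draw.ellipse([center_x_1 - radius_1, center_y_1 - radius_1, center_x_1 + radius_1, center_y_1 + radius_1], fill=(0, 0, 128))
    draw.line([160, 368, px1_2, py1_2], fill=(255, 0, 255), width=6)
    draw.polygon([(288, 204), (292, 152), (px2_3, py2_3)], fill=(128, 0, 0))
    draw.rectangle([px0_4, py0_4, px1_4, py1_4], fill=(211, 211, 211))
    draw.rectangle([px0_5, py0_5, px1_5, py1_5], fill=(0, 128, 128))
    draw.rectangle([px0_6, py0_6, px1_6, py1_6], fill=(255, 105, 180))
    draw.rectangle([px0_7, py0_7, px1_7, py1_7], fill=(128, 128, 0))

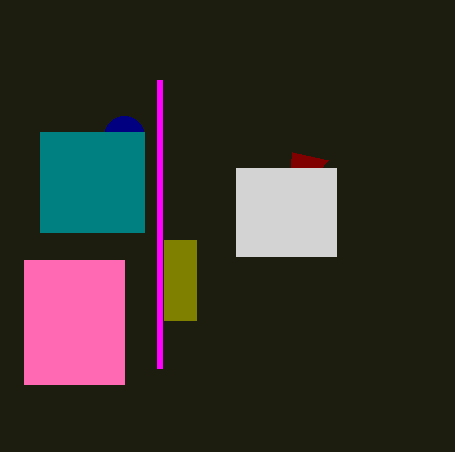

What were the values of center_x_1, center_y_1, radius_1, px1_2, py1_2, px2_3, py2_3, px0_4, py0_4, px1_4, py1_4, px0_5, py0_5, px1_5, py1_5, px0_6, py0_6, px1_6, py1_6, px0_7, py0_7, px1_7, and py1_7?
center_x_1 = 124; center_y_1 = 136; radius_1 = 20; px1_2 = 160; py1_2 = 80; px2_3 = 328; py2_3 = 160; px0_4 = 236; py0_4 = 168; px1_4 = 336; py1_4 = 256; px0_5 = 40; py0_5 = 132; px1_5 = 144; py1_5 = 232; px0_6 = 24; py0_6 = 260; px1_6 = 124; py1_6 = 384; px0_7 = 164; py0_7 = 240; px1_7 = 196; py1_7 = 320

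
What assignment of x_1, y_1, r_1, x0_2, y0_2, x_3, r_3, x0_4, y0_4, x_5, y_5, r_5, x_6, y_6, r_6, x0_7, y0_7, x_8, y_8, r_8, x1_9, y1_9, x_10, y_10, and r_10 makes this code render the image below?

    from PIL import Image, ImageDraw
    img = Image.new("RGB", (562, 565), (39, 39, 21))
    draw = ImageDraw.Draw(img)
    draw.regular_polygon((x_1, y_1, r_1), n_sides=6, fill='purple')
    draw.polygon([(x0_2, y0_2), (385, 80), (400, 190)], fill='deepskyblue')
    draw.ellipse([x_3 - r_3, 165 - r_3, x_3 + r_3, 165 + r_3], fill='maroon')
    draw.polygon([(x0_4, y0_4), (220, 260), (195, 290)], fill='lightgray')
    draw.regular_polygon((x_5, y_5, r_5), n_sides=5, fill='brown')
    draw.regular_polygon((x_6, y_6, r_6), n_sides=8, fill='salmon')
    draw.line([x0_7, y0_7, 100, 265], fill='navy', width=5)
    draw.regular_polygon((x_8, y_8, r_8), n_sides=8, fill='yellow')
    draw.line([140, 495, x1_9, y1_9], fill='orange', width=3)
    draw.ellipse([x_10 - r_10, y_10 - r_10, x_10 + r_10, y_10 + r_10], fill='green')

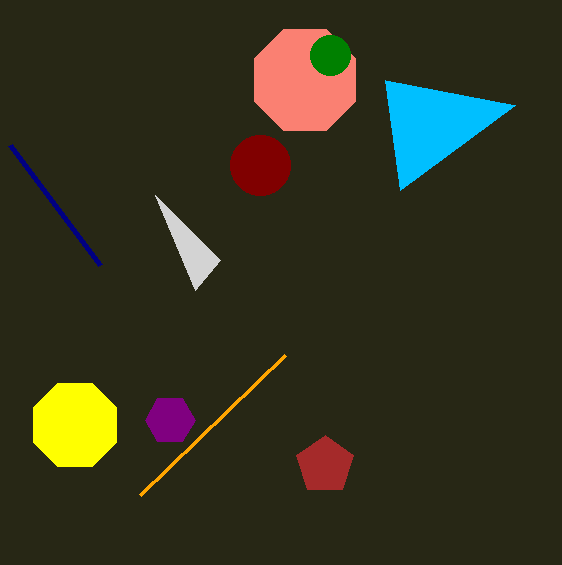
x_1 = 170; y_1 = 420; r_1 = 25; x0_2 = 515; y0_2 = 105; x_3 = 260; r_3 = 30; x0_4 = 155; y0_4 = 195; x_5 = 325; y_5 = 465; r_5 = 30; x_6 = 305; y_6 = 80; r_6 = 55; x0_7 = 10; y0_7 = 145; x_8 = 75; y_8 = 425; r_8 = 45; x1_9 = 285; y1_9 = 355; x_10 = 330; y_10 = 55; r_10 = 20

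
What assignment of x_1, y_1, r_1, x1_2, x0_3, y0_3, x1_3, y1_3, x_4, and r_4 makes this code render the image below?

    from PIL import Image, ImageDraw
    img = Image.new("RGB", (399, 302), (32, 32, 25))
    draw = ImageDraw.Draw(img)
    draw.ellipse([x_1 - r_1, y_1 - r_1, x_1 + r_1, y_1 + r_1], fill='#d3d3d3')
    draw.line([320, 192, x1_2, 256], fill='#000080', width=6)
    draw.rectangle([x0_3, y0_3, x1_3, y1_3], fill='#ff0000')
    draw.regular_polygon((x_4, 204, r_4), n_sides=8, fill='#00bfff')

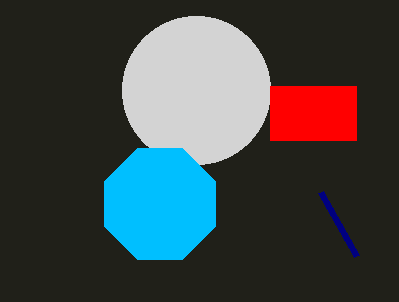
x_1 = 196
y_1 = 90
r_1 = 74
x1_2 = 356
x0_3 = 270
y0_3 = 86
x1_3 = 356
y1_3 = 140
x_4 = 160
r_4 = 60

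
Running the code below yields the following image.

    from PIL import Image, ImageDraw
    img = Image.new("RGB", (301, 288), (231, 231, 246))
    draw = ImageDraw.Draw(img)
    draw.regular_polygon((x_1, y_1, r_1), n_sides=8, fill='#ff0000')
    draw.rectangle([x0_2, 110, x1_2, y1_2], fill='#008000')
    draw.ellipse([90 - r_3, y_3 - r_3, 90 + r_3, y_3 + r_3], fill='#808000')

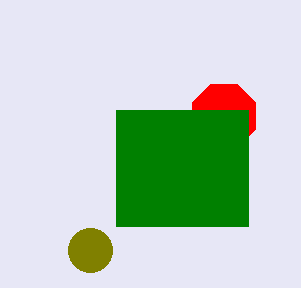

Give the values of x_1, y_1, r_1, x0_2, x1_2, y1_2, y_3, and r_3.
x_1 = 224, y_1 = 116, r_1 = 34, x0_2 = 116, x1_2 = 248, y1_2 = 226, y_3 = 250, r_3 = 22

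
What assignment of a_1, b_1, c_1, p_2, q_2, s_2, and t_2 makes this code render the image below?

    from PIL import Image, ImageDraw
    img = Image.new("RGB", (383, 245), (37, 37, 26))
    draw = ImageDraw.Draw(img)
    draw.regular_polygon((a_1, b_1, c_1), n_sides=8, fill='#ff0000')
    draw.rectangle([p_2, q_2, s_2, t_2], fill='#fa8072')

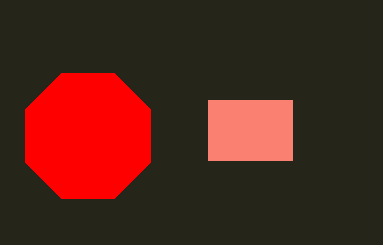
a_1 = 88; b_1 = 136; c_1 = 68; p_2 = 208; q_2 = 100; s_2 = 292; t_2 = 160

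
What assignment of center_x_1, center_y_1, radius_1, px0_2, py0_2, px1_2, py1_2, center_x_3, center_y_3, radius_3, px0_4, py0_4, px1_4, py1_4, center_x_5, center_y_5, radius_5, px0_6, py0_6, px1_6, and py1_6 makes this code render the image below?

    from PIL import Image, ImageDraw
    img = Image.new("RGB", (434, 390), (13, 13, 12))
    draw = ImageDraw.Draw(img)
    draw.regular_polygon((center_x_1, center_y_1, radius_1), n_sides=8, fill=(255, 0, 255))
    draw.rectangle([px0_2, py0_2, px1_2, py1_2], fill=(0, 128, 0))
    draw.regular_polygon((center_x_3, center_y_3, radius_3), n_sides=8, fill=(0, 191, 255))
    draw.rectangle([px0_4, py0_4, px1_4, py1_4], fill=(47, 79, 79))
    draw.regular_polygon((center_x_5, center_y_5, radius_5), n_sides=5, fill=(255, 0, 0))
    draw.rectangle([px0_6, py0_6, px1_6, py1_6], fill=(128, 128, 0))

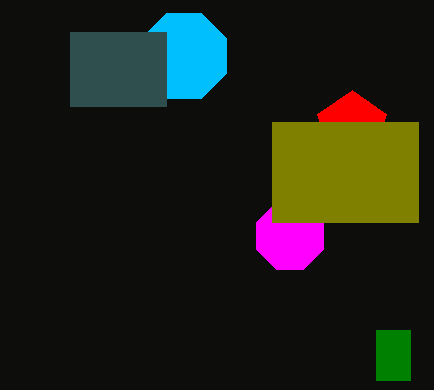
center_x_1 = 290; center_y_1 = 236; radius_1 = 36; px0_2 = 376; py0_2 = 330; px1_2 = 410; py1_2 = 380; center_x_3 = 184; center_y_3 = 56; radius_3 = 46; px0_4 = 70; py0_4 = 32; px1_4 = 166; py1_4 = 106; center_x_5 = 352; center_y_5 = 126; radius_5 = 36; px0_6 = 272; py0_6 = 122; px1_6 = 418; py1_6 = 222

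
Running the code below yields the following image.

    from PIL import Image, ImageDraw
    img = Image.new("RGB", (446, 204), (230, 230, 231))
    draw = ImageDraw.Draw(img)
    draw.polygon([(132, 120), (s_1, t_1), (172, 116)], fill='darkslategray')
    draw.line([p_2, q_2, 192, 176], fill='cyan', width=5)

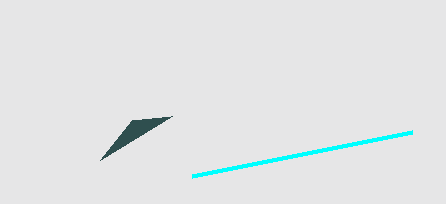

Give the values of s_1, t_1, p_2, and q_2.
s_1 = 100; t_1 = 160; p_2 = 412; q_2 = 132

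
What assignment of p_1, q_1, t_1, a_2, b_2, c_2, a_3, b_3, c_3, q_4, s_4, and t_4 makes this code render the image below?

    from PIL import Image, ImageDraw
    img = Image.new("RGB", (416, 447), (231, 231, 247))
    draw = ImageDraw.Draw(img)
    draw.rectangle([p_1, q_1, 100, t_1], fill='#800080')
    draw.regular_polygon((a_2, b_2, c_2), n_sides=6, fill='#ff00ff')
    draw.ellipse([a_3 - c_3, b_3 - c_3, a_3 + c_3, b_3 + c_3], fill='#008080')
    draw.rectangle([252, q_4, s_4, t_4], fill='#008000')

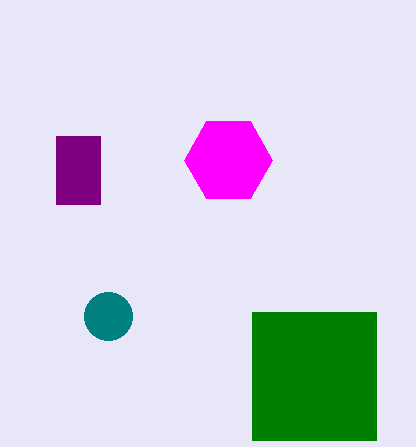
p_1 = 56; q_1 = 136; t_1 = 204; a_2 = 228; b_2 = 160; c_2 = 44; a_3 = 108; b_3 = 316; c_3 = 24; q_4 = 312; s_4 = 376; t_4 = 440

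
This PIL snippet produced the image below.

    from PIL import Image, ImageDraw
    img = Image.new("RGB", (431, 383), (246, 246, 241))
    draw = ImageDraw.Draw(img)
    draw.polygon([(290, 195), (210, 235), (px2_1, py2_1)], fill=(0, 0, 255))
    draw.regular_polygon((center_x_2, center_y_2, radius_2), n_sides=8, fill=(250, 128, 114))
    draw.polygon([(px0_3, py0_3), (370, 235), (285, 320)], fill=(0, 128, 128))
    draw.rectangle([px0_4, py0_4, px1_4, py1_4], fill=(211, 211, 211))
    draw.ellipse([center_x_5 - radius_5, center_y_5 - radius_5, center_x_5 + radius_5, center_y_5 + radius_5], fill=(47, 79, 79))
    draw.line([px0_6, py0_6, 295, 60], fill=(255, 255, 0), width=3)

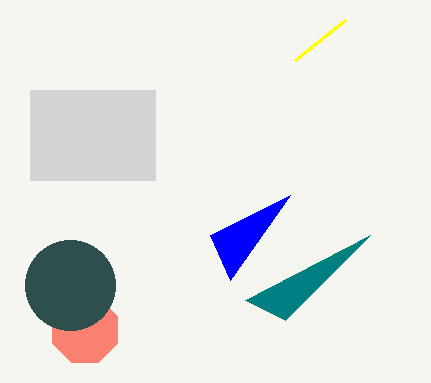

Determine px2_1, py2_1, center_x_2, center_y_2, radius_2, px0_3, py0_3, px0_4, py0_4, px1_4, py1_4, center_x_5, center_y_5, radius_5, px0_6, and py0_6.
px2_1 = 230
py2_1 = 280
center_x_2 = 85
center_y_2 = 330
radius_2 = 35
px0_3 = 245
py0_3 = 300
px0_4 = 30
py0_4 = 90
px1_4 = 155
py1_4 = 180
center_x_5 = 70
center_y_5 = 285
radius_5 = 45
px0_6 = 345
py0_6 = 20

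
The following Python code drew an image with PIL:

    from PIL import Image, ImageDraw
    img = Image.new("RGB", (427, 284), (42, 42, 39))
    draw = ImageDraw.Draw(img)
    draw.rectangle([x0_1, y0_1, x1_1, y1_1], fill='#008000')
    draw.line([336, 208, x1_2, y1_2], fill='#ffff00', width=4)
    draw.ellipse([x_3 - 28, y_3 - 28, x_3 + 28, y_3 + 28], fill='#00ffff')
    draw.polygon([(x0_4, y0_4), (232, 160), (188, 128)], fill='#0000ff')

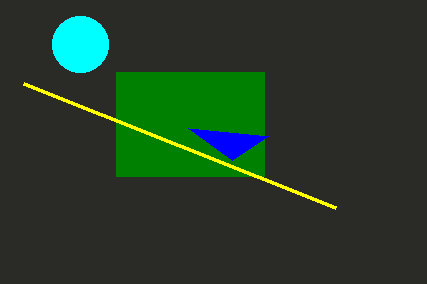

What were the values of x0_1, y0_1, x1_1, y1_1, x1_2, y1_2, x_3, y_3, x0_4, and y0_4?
x0_1 = 116; y0_1 = 72; x1_1 = 264; y1_1 = 176; x1_2 = 24; y1_2 = 84; x_3 = 80; y_3 = 44; x0_4 = 268; y0_4 = 136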